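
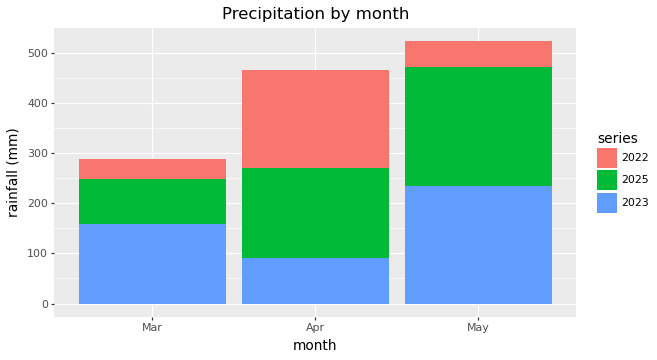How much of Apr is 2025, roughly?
2025 top ≈ 250, bottom ≈ 100; segment ≈ 150.

≈ 150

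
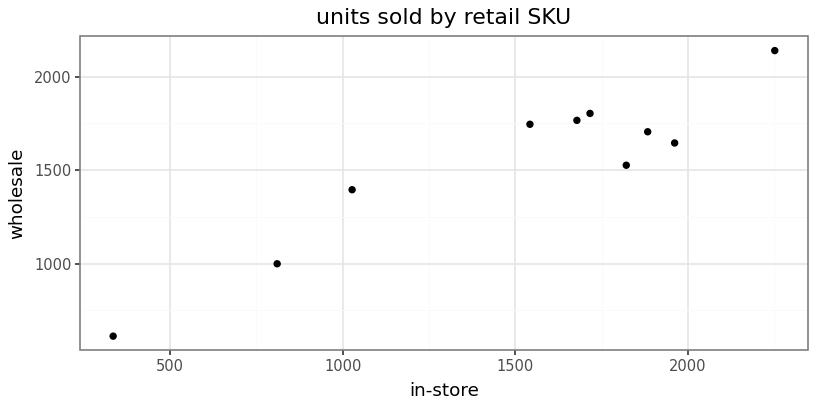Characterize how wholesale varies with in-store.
positive, strong

Points are positively correlated; strong (|r| ≈ 0.9).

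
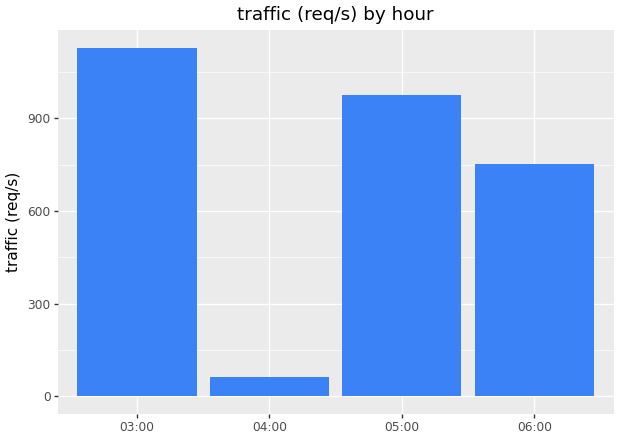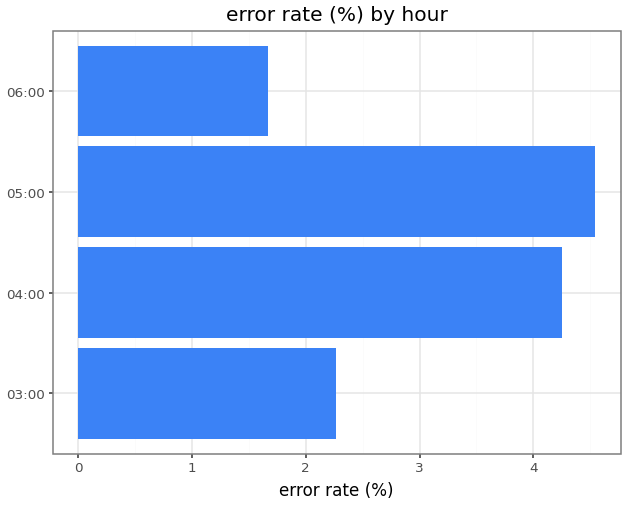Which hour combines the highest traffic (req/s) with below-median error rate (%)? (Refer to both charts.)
03:00

Chart 2 median error rate (%) ≈ 3.5; below-median hours: 03:00, 06:00. Among those, 03:00 has the highest traffic (req/s) (≈ 1200).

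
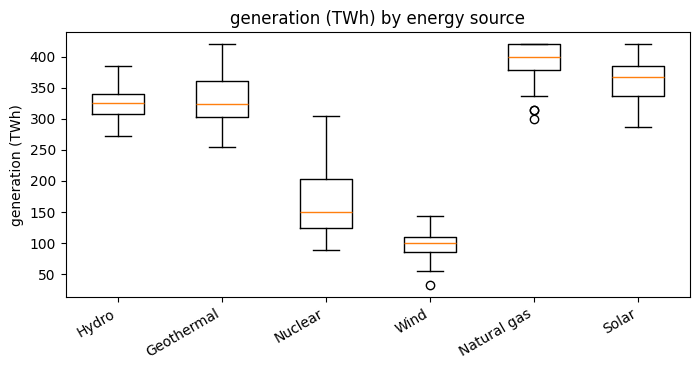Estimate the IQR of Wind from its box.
Q3 ≈ 100, Q1 ≈ 75; IQR ≈ 25.

≈ 25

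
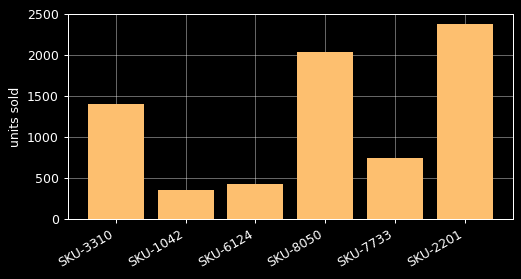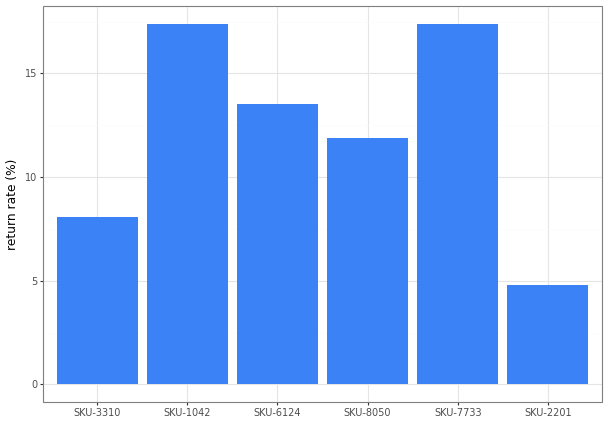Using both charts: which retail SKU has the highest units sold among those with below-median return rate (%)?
SKU-2201

Chart 2 median return rate (%) ≈ 12; below-median retail SKUs: SKU-3310, SKU-8050, SKU-2201. Among those, SKU-2201 has the highest units sold (≈ 2500).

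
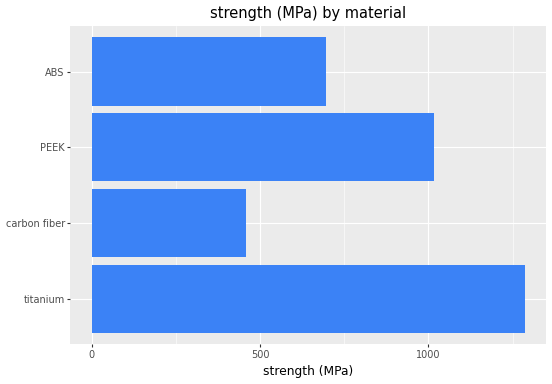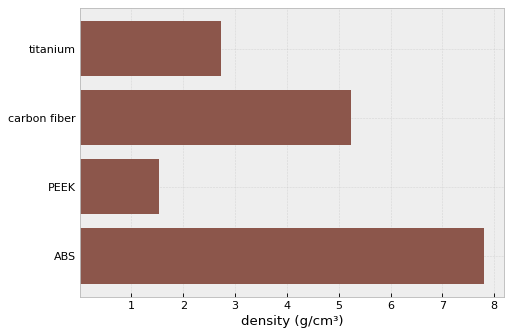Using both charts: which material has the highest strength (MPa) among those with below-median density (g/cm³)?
titanium

Chart 2 median density (g/cm³) ≈ 4; below-median materials: titanium, PEEK. Among those, titanium has the highest strength (MPa) (≈ 1200).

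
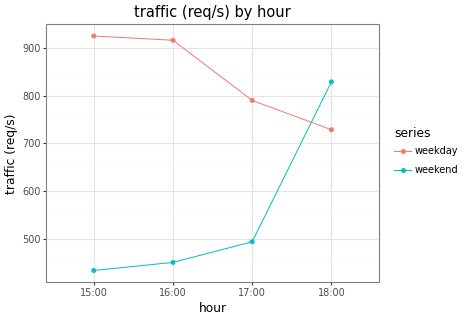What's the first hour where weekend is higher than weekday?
18:00

17:00: weekend ≈ 500 vs weekday ≈ 800 (not yet); 18:00: weekend ≈ 850 vs weekday ≈ 750 (first crossover).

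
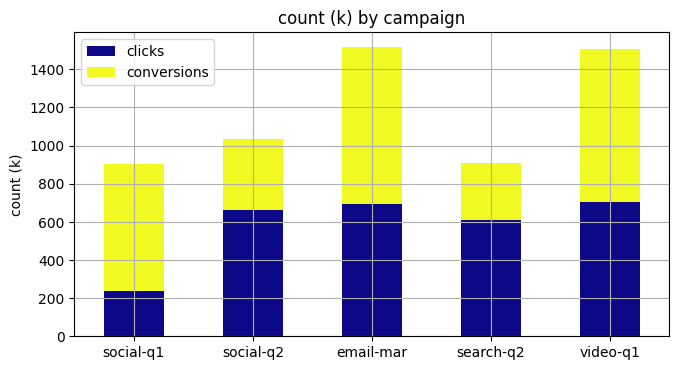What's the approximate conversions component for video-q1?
≈ 800

conversions top ≈ 1600, bottom ≈ 800; segment ≈ 800.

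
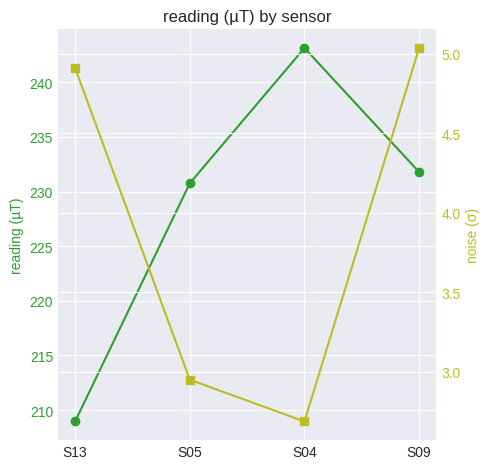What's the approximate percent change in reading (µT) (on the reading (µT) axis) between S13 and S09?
≈ +9.5%

S13 ≈ 210, S09 ≈ 230; (230 − 210) / 210 ≈ +9.5%.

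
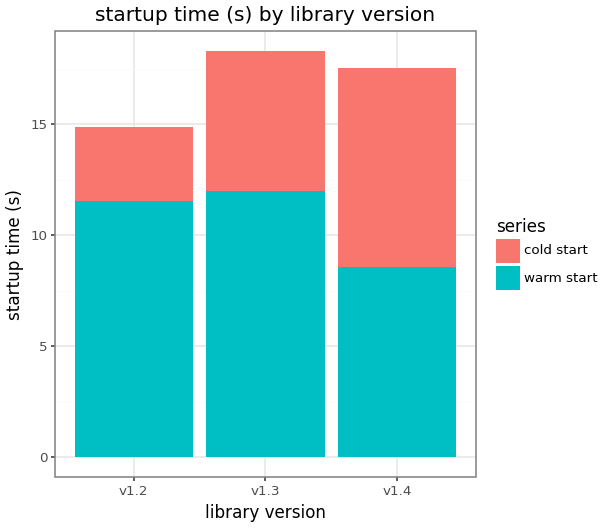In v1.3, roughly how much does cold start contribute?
cold start top ≈ 18, bottom ≈ 12; segment ≈ 6.

≈ 6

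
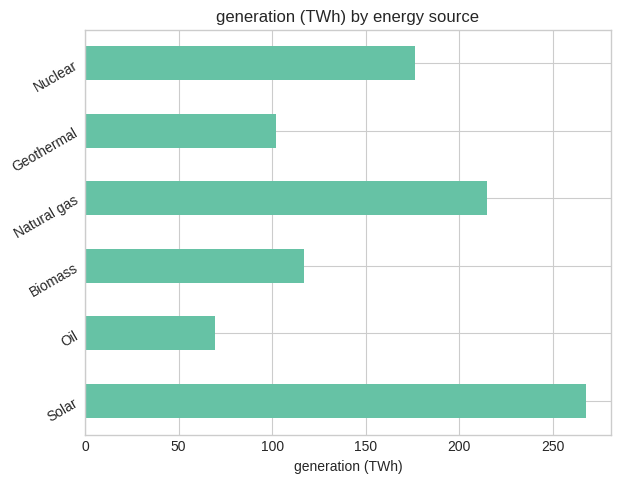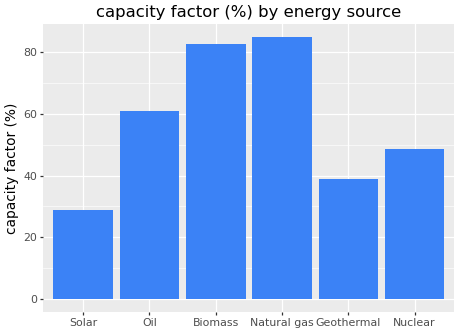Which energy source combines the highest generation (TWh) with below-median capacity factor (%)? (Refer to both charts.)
Solar

Chart 2 median capacity factor (%) ≈ 50; below-median energy sources: Solar, Geothermal, Nuclear. Among those, Solar has the highest generation (TWh) (≈ 275).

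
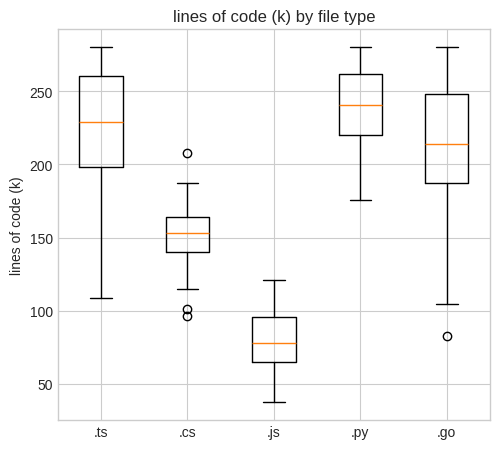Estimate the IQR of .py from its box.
≈ 40

Q3 ≈ 260, Q1 ≈ 220; IQR ≈ 40.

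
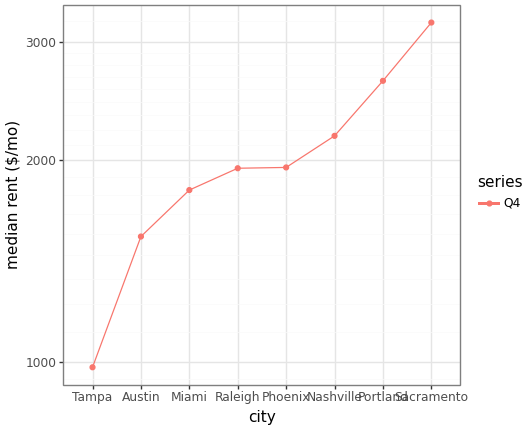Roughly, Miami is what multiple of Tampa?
≈ 1.8×

Miami ≈ 1800, Tampa ≈ 1000; 1800/1000 ≈ 1.8.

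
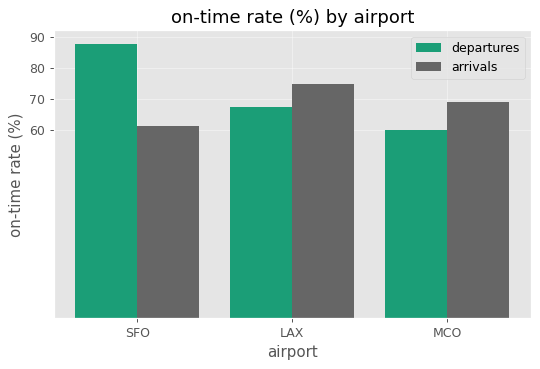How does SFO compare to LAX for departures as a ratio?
SFO ≈ 90, LAX ≈ 70; 90/70 ≈ 1.29.

≈ 1.29×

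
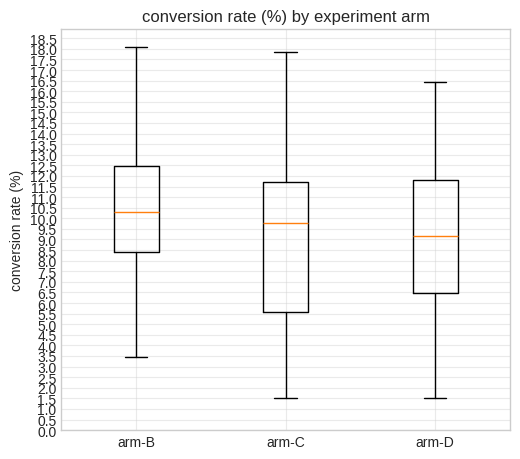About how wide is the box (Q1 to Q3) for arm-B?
Q3 ≈ 12.5, Q1 ≈ 8.5; IQR ≈ 4.0.

≈ 4.0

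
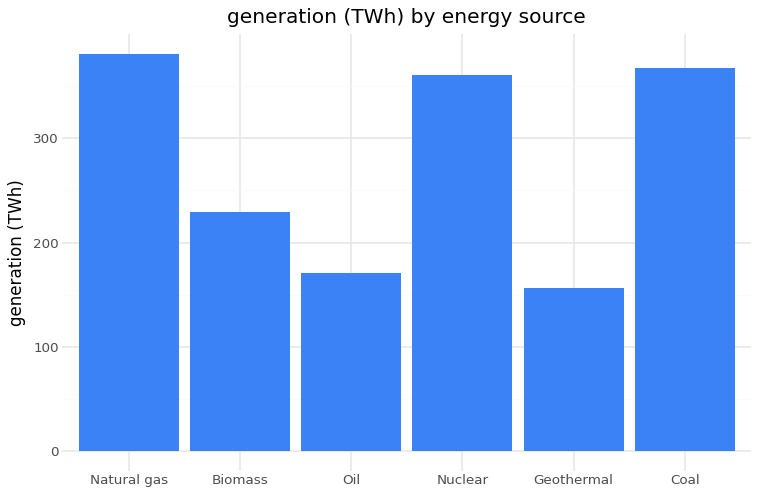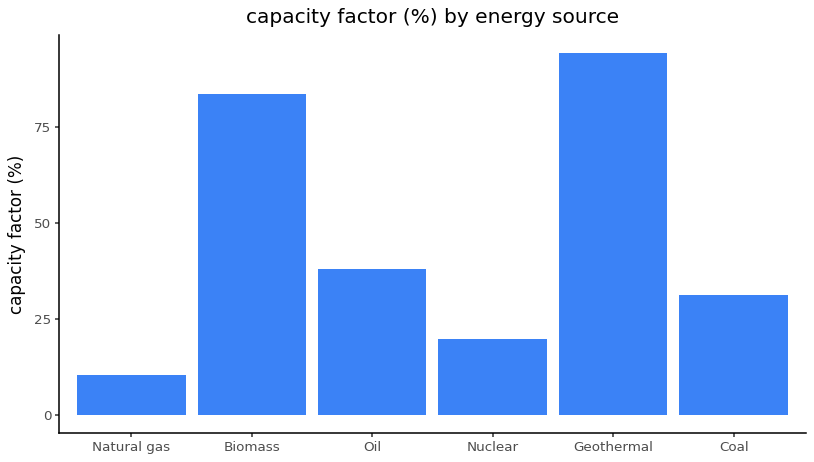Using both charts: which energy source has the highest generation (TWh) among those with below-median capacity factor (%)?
Chart 2 median capacity factor (%) ≈ 30; below-median energy sources: Natural gas, Nuclear, Coal. Among those, Natural gas has the highest generation (TWh) (≈ 400).

Natural gas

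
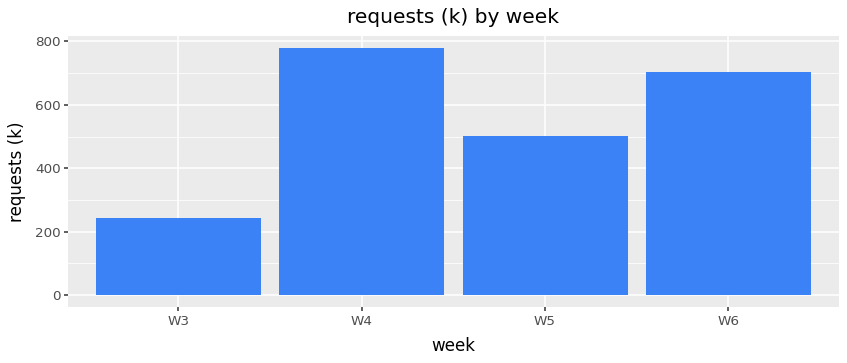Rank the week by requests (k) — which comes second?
W6

Top 3: W4 ≈ 800, W6 ≈ 700, W5 ≈ 500.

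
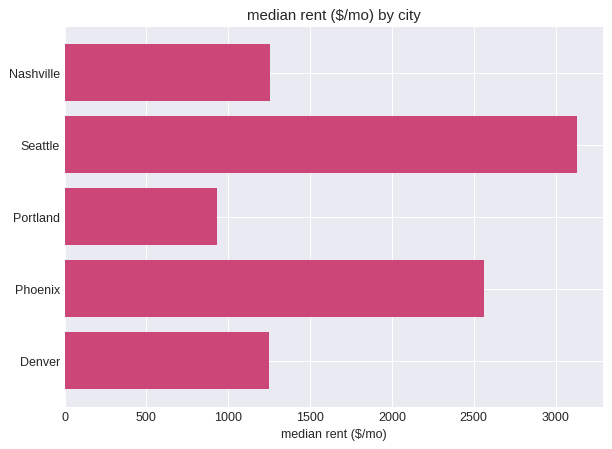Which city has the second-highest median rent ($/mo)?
Top 3: Seattle ≈ 3000, Phoenix ≈ 2500, Nashville ≈ 1500.

Phoenix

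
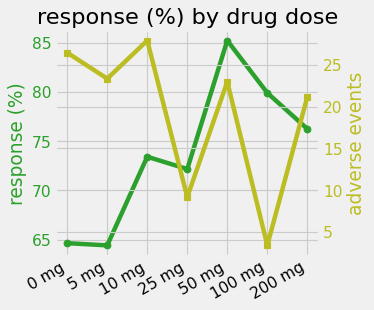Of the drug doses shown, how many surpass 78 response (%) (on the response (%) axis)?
2

Above 78: 50 mg, 100 mg.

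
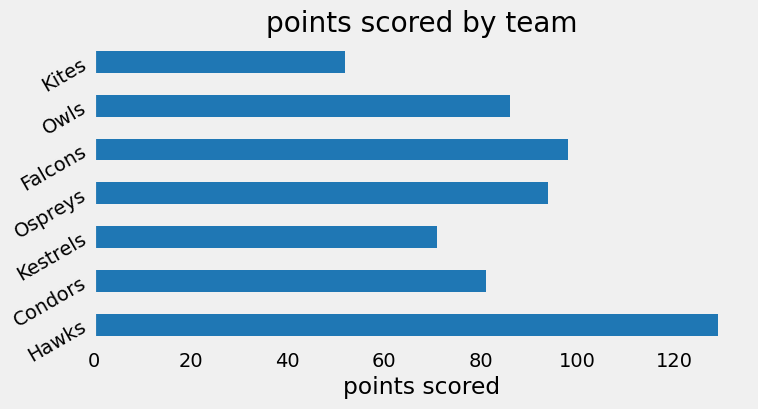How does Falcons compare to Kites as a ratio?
Falcons ≈ 100, Kites ≈ 60; 100/60 ≈ 1.67.

≈ 1.67×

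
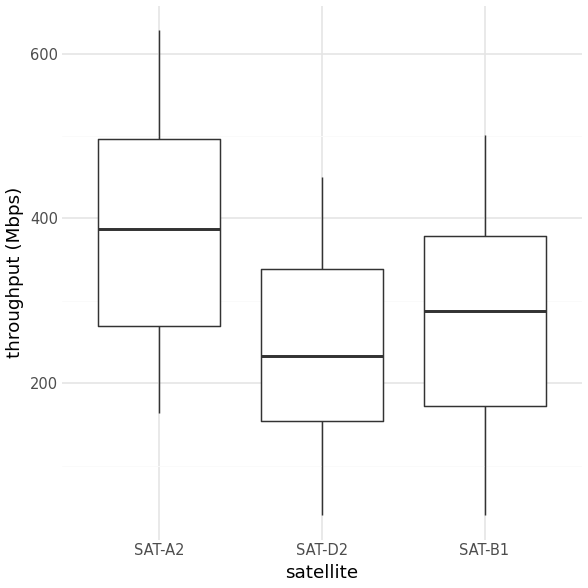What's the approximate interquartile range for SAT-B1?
Q3 ≈ 380, Q1 ≈ 170; IQR ≈ 210.

≈ 210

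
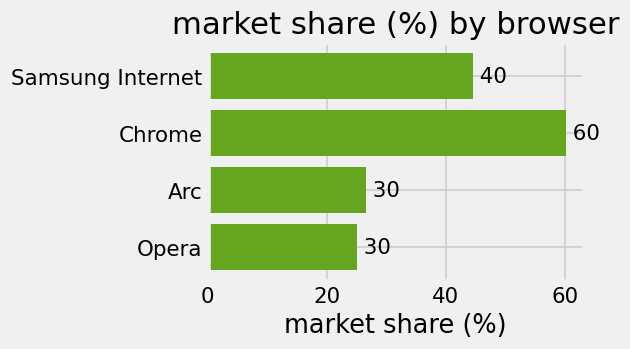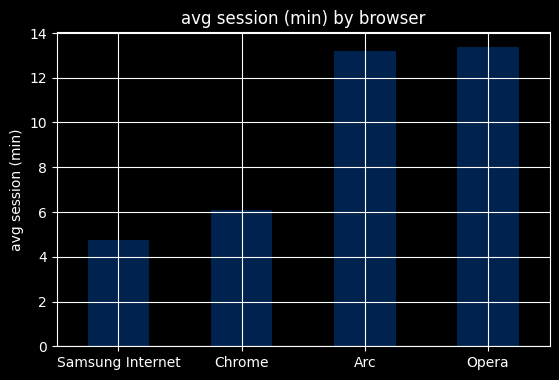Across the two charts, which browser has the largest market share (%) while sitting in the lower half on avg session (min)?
Chart 2 median avg session (min) ≈ 10; below-median browsers: Samsung Internet, Chrome. Among those, Chrome has the highest market share (%) (≈ 60).

Chrome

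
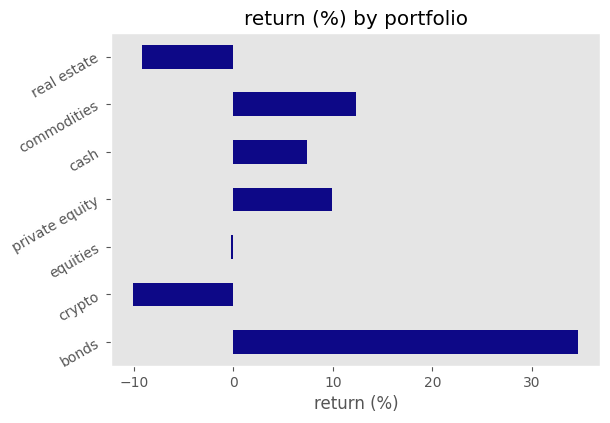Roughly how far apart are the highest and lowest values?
Max bonds ≈ 35, min crypto ≈ -10; range ≈ 45.

≈ 45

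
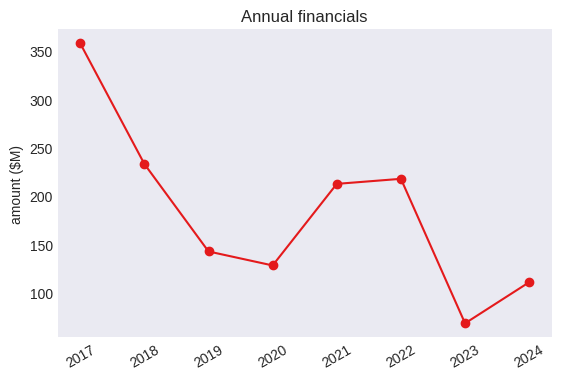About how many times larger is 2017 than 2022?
2017 ≈ 350, 2022 ≈ 225; 350/225 ≈ 1.56.

≈ 1.56×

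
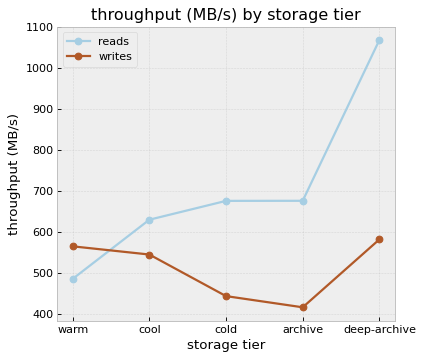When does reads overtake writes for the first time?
cool

warm: reads ≈ 500 vs writes ≈ 600 (not yet); cool: reads ≈ 600 vs writes ≈ 500 (first crossover).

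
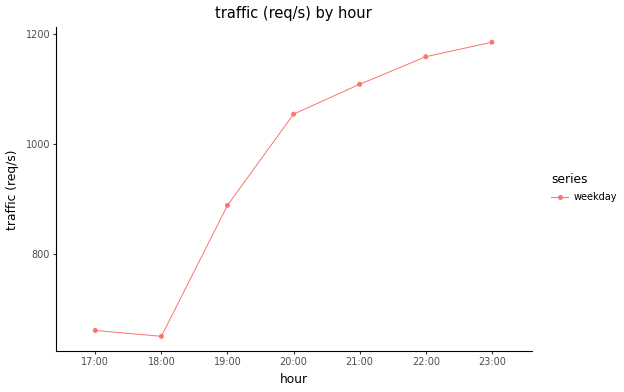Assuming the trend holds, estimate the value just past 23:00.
Last three: 1100, 1150, 1200 → slope ≈ 50/step → next ≈ 1250.

≈ 1250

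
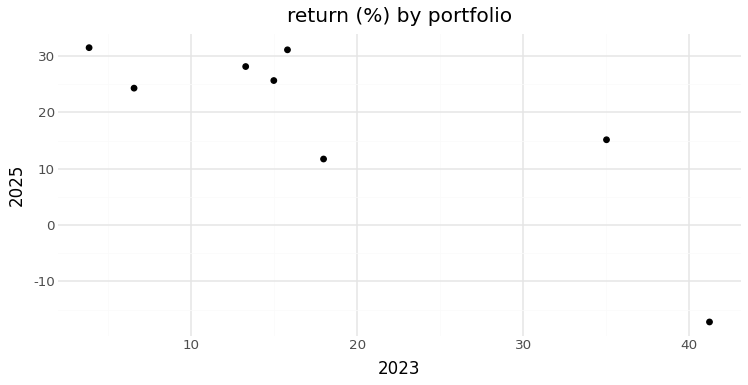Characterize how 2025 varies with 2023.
negative, strong

Points are negatively correlated; strong (|r| ≈ 0.8).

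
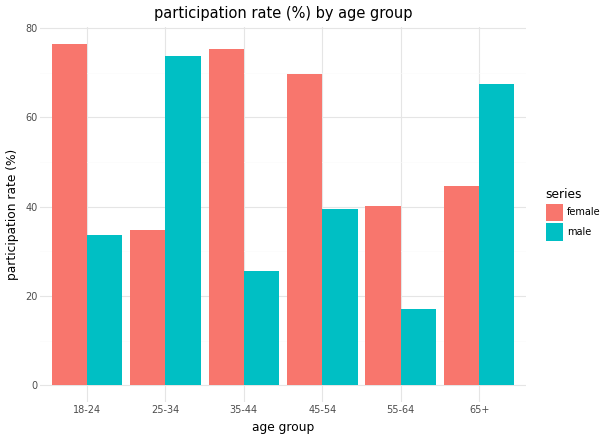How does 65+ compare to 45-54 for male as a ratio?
65+ ≈ 70, 45-54 ≈ 40; 70/40 ≈ 1.75.

≈ 1.75×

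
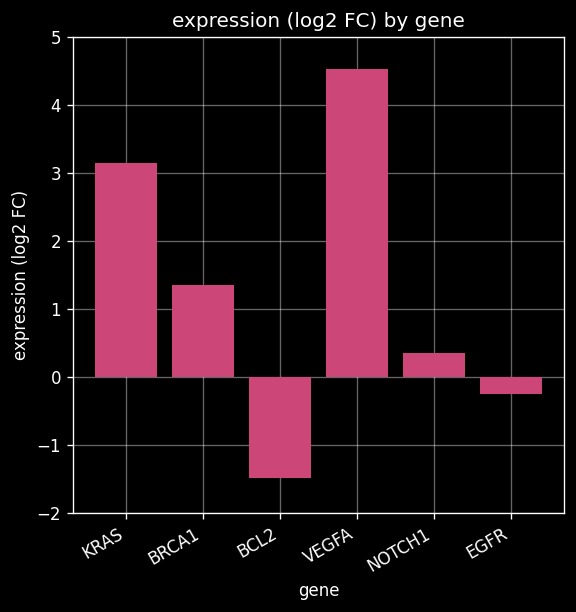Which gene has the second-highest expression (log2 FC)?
Top 3: VEGFA ≈ 5, KRAS ≈ 3, BRCA1 ≈ 1.

KRAS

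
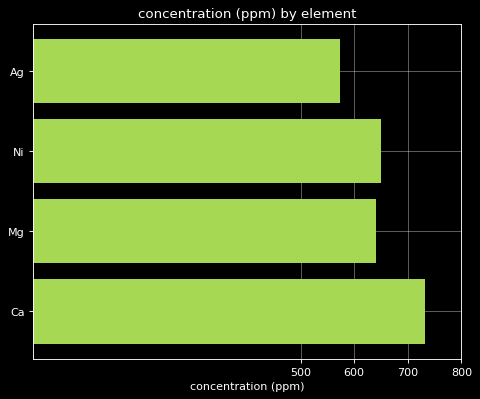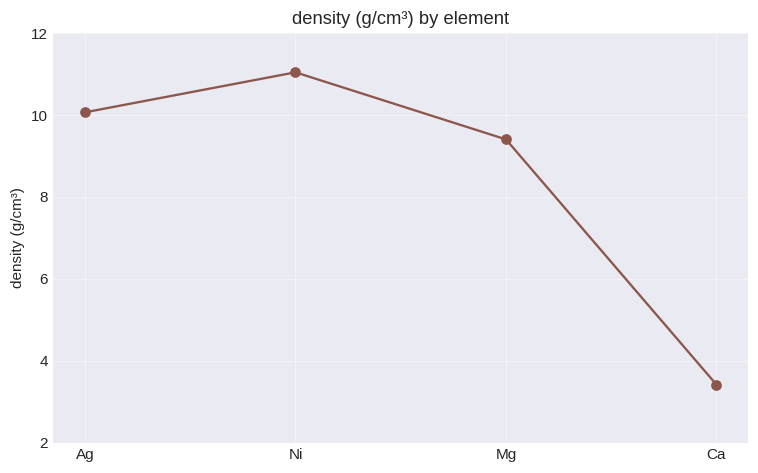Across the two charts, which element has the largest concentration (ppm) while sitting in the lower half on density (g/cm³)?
Chart 2 median density (g/cm³) ≈ 10; below-median elements: Mg, Ca. Among those, Ca has the highest concentration (ppm) (≈ 700).

Ca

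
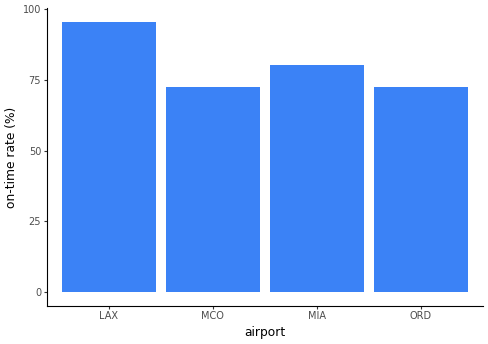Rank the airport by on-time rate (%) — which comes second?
MIA

Top 3: LAX ≈ 100, MIA ≈ 80, MCO ≈ 70.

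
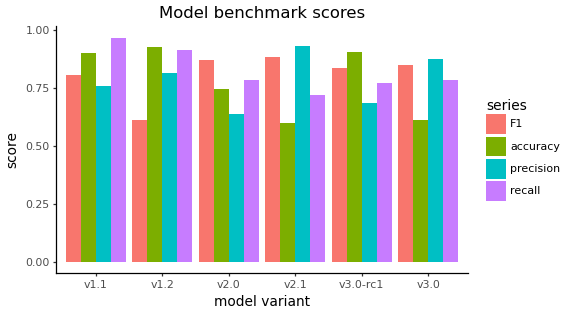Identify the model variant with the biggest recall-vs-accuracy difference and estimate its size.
v3.0, ≈ 0.2

v3.0: recall ≈ 0.8, accuracy ≈ 0.6 → gap ≈ 0.2. Next-largest (v3.0-rc1) is only ≈ 0.1.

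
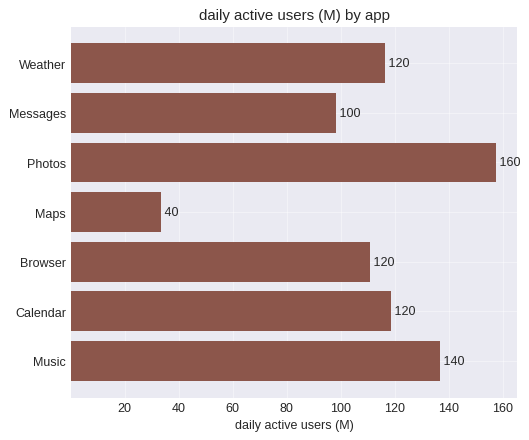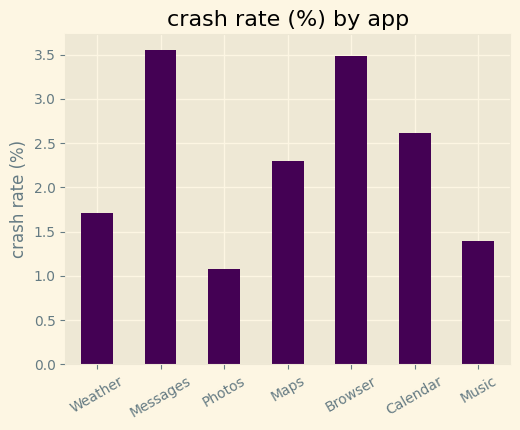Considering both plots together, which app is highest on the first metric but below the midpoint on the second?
Chart 2 median crash rate (%) ≈ 2.5; below-median apps: Weather, Photos, Music. Among those, Photos has the highest daily active users (M) (≈ 160).

Photos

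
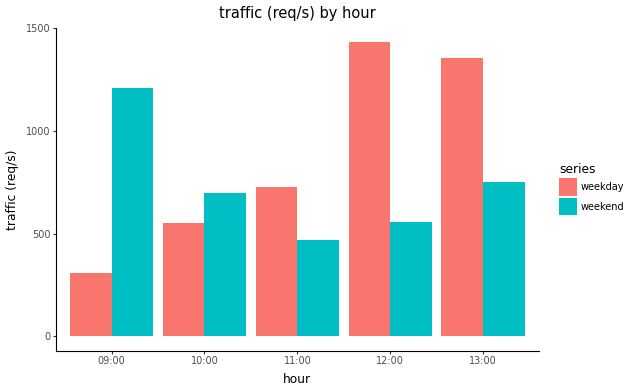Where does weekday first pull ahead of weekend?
10:00: weekday ≈ 600 vs weekend ≈ 600 (not yet); 11:00: weekday ≈ 800 vs weekend ≈ 400 (first crossover).

11:00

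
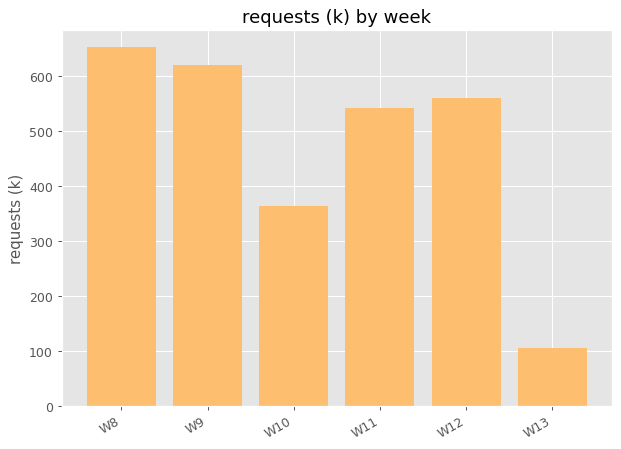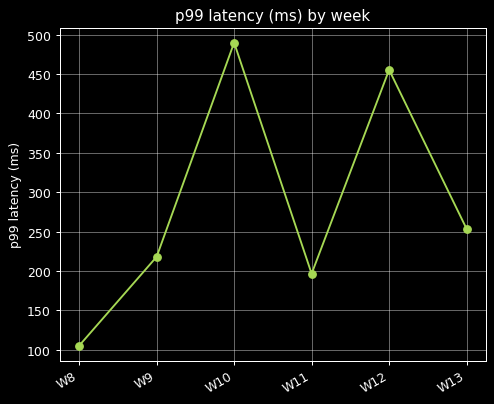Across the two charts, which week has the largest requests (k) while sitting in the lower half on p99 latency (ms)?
W8

Chart 2 median p99 latency (ms) ≈ 250; below-median weeks: W8, W9, W11. Among those, W8 has the highest requests (k) (≈ 700).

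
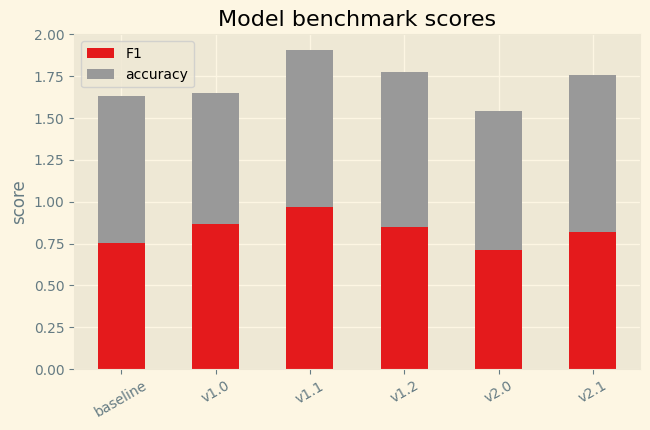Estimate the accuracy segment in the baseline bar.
accuracy top ≈ 1.6, bottom ≈ 0.8; segment ≈ 0.8.

≈ 0.8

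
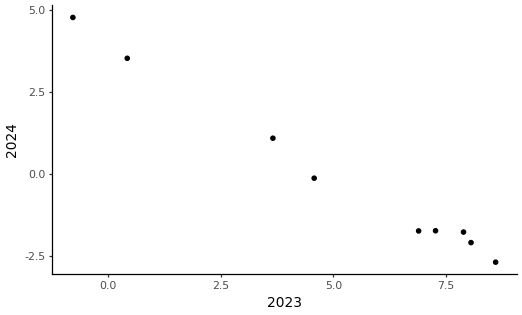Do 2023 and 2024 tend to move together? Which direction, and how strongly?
negative, strong

Points are negatively correlated; strong (|r| ≈ 1.0).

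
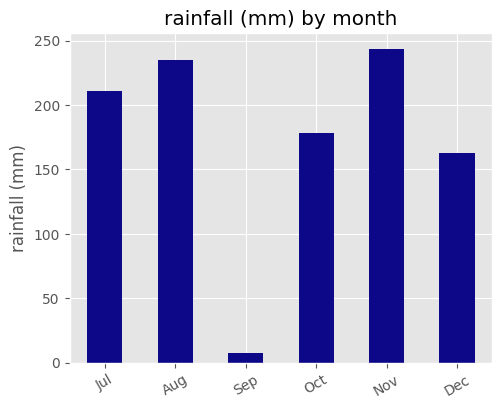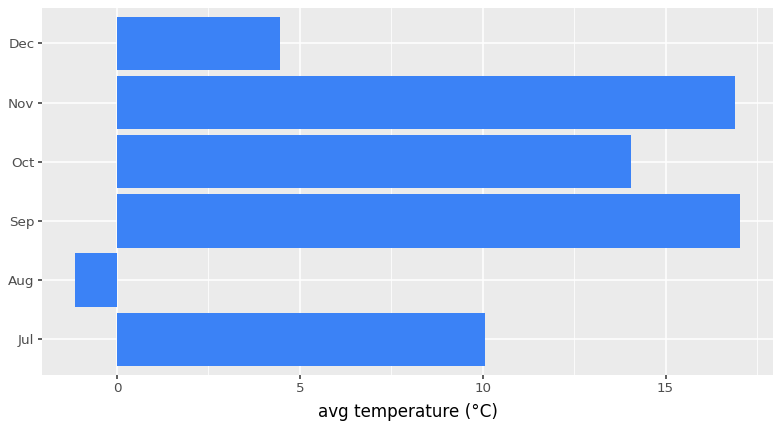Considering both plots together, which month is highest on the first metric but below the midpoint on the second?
Aug

Chart 2 median avg temperature (°C) ≈ 12; below-median months: Jul, Aug, Dec. Among those, Aug has the highest rainfall (mm) (≈ 225).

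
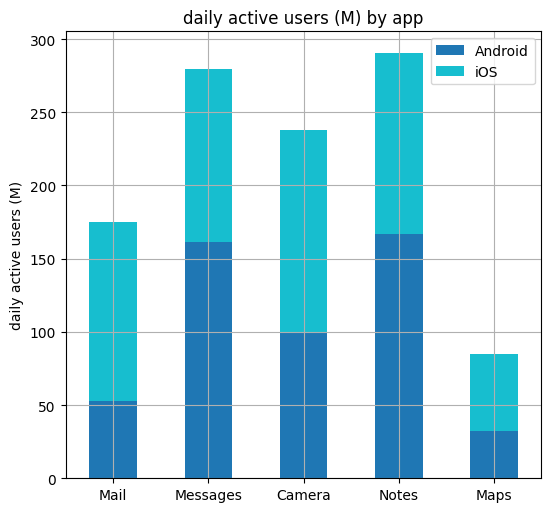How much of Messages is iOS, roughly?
iOS top ≈ 275, bottom ≈ 150; segment ≈ 125.

≈ 125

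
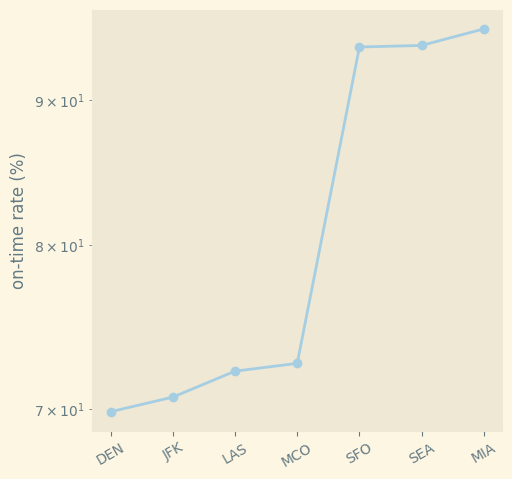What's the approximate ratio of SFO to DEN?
≈ 1.36×

SFO ≈ 95, DEN ≈ 70; 95/70 ≈ 1.36.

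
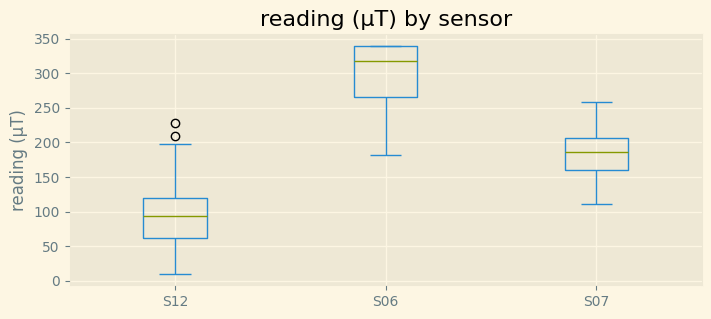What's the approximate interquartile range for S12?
≈ 60

Q3 ≈ 120, Q1 ≈ 60; IQR ≈ 60.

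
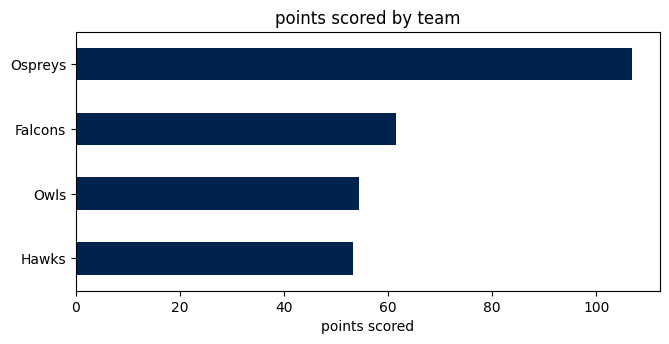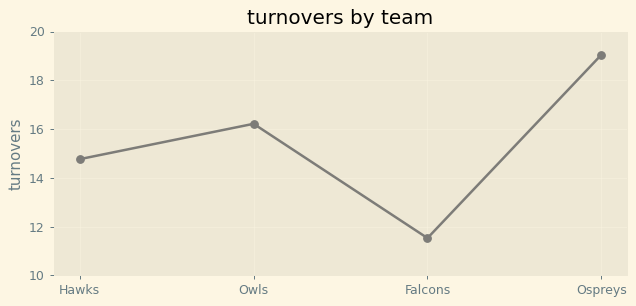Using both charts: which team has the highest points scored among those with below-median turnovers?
Falcons

Chart 2 median turnovers ≈ 16; below-median teams: Hawks, Falcons. Among those, Falcons has the highest points scored (≈ 60).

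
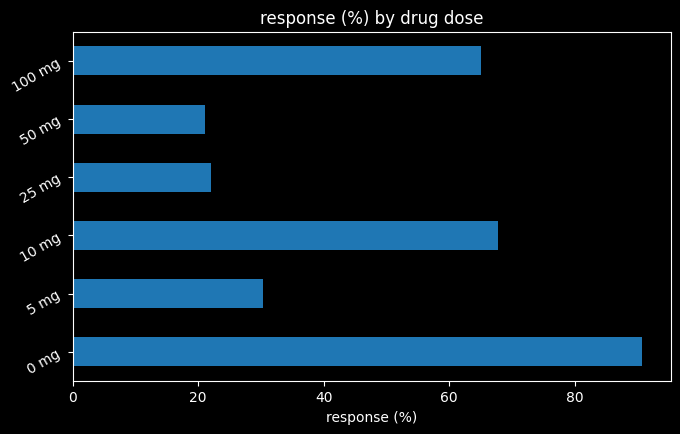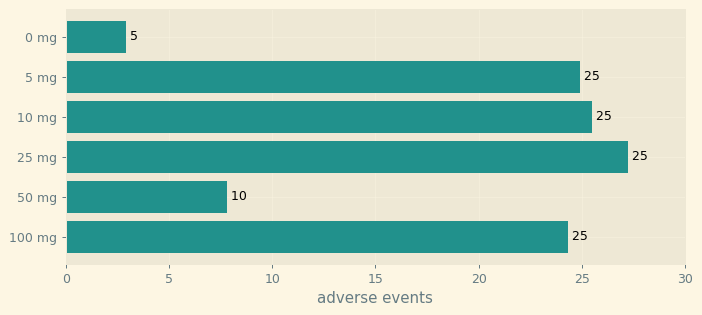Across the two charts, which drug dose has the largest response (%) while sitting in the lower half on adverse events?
0 mg

Chart 2 median adverse events ≈ 25; below-median drug doses: 0 mg, 50 mg, 100 mg. Among those, 0 mg has the highest response (%) (≈ 90).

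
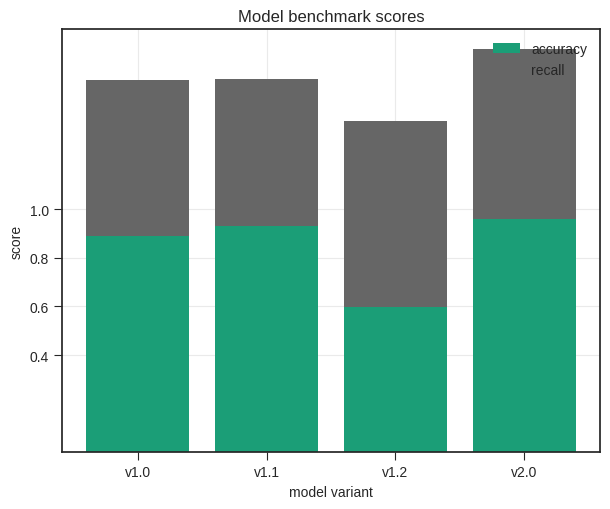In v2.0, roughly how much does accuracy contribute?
≈ 1.0

accuracy top ≈ 1.0, bottom ≈ 0.0; segment ≈ 1.0.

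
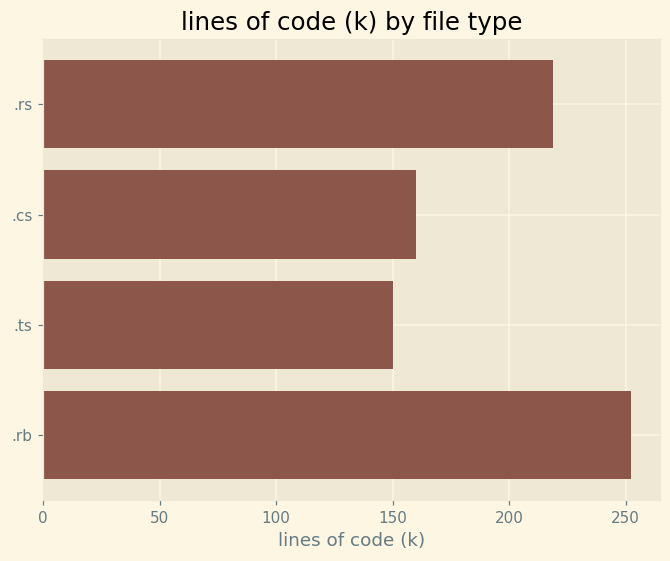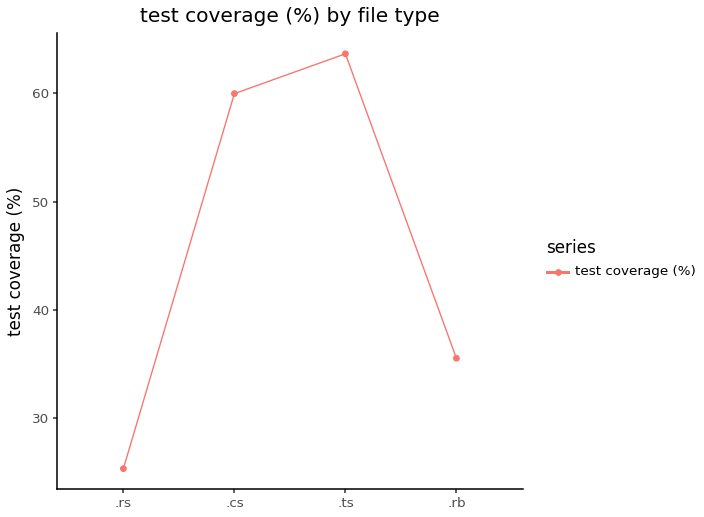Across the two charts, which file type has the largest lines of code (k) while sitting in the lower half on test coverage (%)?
Chart 2 median test coverage (%) ≈ 50; below-median file types: .rs, .rb. Among those, .rb has the highest lines of code (k) (≈ 250).

.rb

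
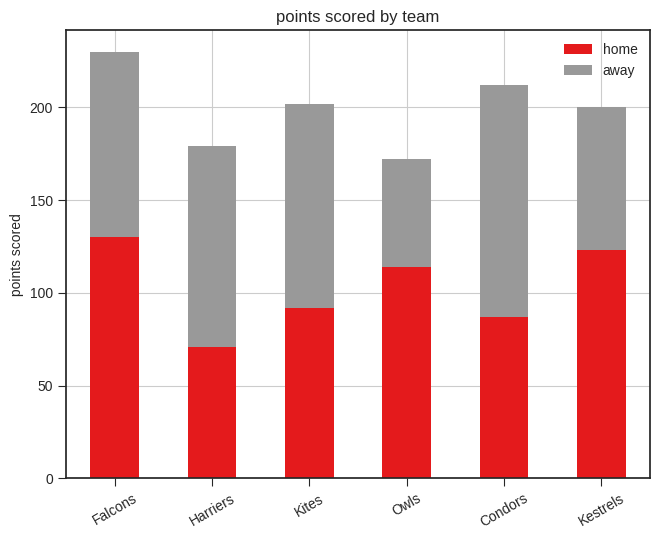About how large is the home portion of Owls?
≈ 120

home top ≈ 120, bottom ≈ 0; segment ≈ 120.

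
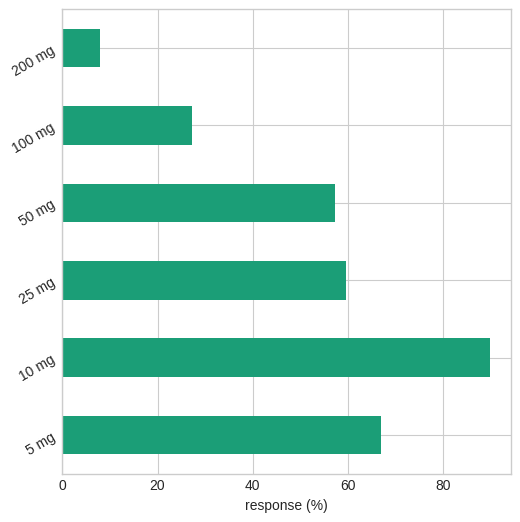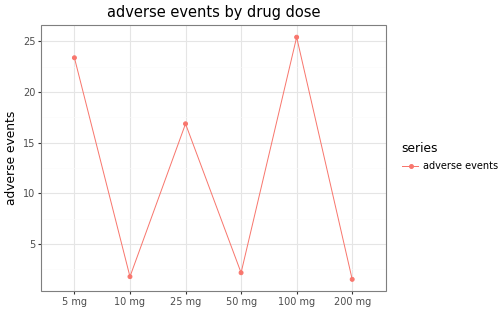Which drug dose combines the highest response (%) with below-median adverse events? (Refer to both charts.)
Chart 2 median adverse events ≈ 10; below-median drug doses: 10 mg, 50 mg, 200 mg. Among those, 10 mg has the highest response (%) (≈ 90).

10 mg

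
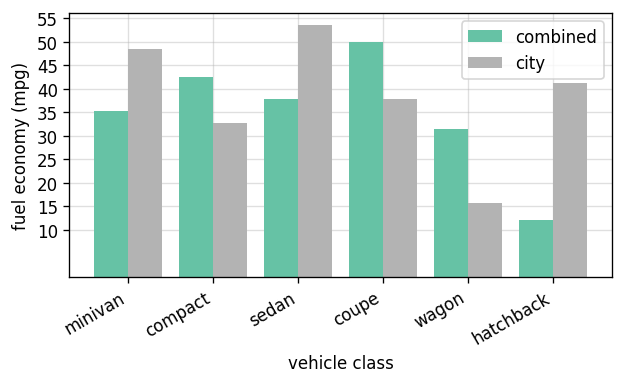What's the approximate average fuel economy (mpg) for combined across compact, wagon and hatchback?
(40 + 30 + 10) / 3 ≈ 27.

≈ 27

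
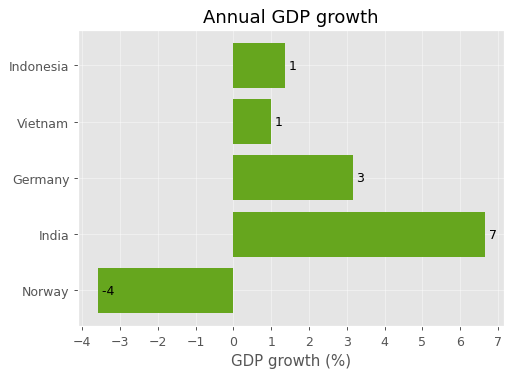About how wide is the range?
≈ 11

Max India ≈ 7, min Norway ≈ -4; range ≈ 11.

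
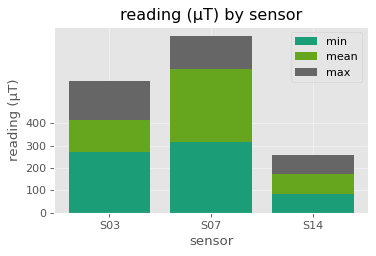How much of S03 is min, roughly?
min top ≈ 300, bottom ≈ 0; segment ≈ 300.

≈ 300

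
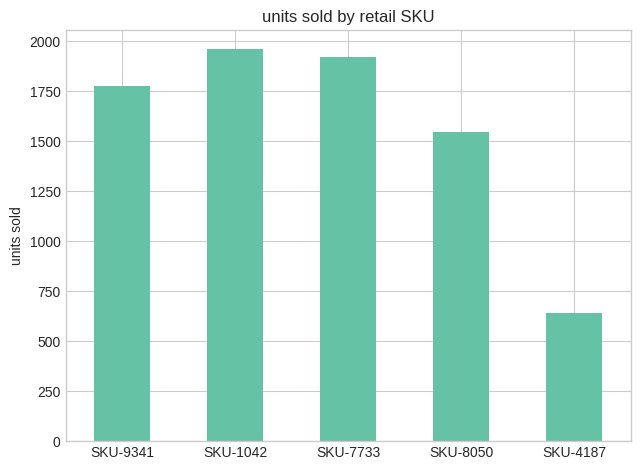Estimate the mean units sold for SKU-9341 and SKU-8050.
≈ 1700

(1800 + 1600) / 2 ≈ 1700.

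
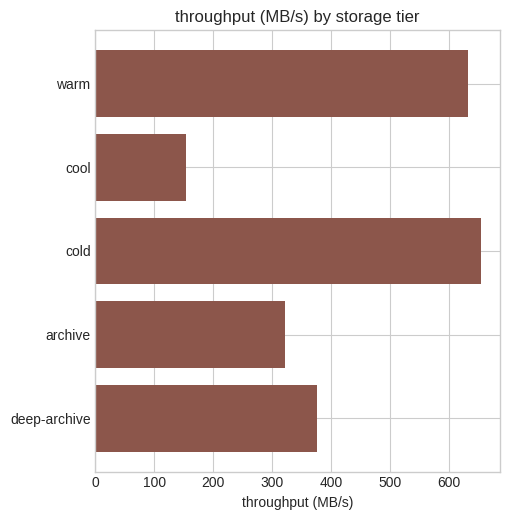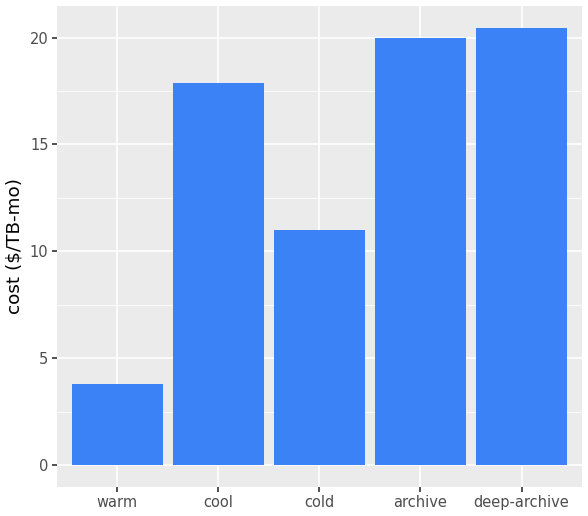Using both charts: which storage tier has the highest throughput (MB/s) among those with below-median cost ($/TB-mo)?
Chart 2 median cost ($/TB-mo) ≈ 18; below-median storage tiers: warm, cold. Among those, cold has the highest throughput (MB/s) (≈ 700).

cold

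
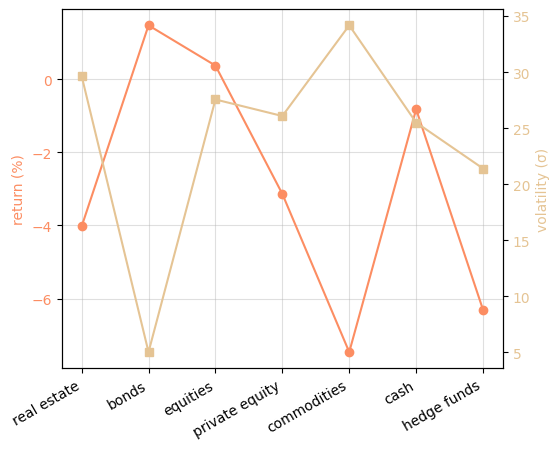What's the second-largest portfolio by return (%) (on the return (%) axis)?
equities

Top 3 (on the return (%) axis): bonds ≈ 1, equities ≈ 0, cash ≈ -1.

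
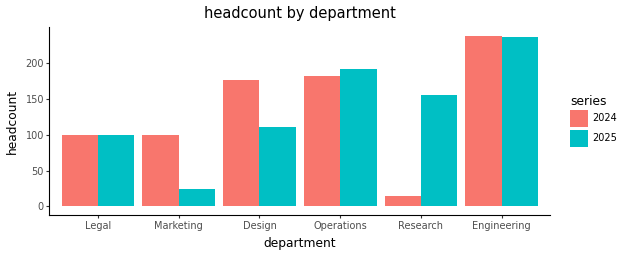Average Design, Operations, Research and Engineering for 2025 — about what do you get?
≈ 180

(120 + 200 + 160 + 240) / 4 ≈ 180.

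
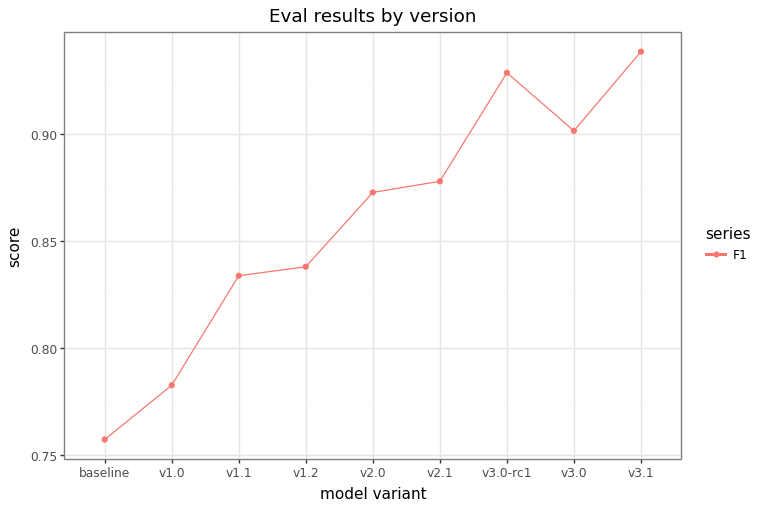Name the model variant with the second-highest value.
v3.0-rc1

Top 3: v3.1 ≈ 0.94, v3.0-rc1 ≈ 0.92, v3.0 ≈ 0.90.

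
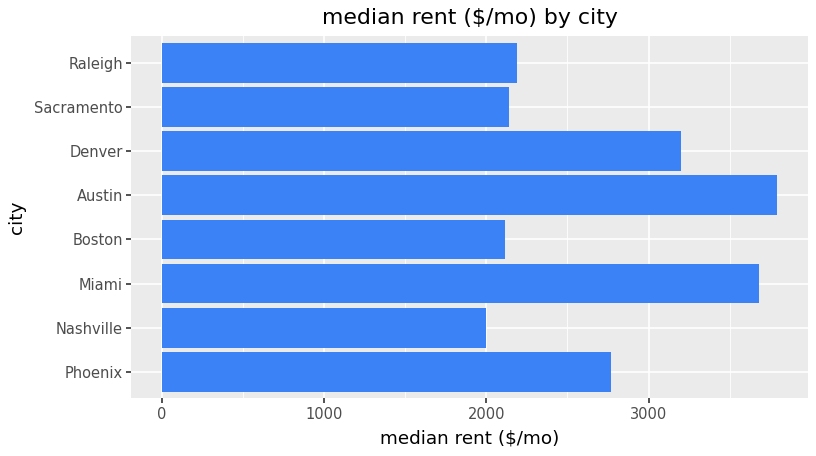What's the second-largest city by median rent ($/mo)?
Top 3: Austin ≈ 4000, Miami ≈ 3500, Denver ≈ 3000.

Miami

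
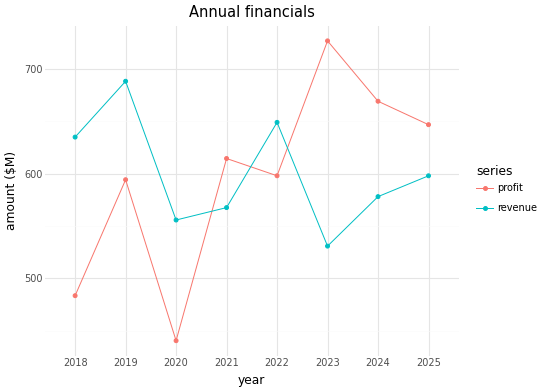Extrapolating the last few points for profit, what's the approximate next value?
≈ 612.5

Last three: 725, 675, 650 → slope ≈ -37.5/step → next ≈ 612.5.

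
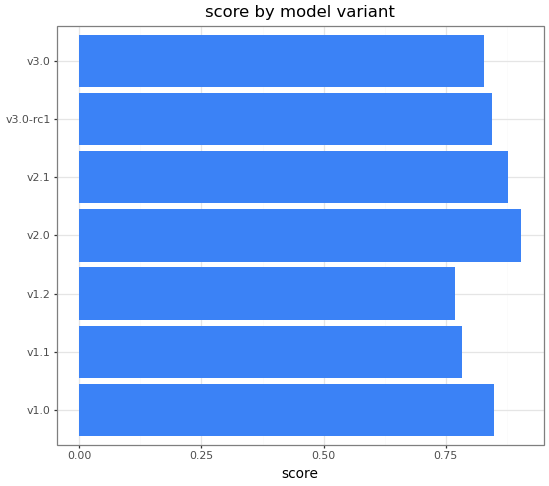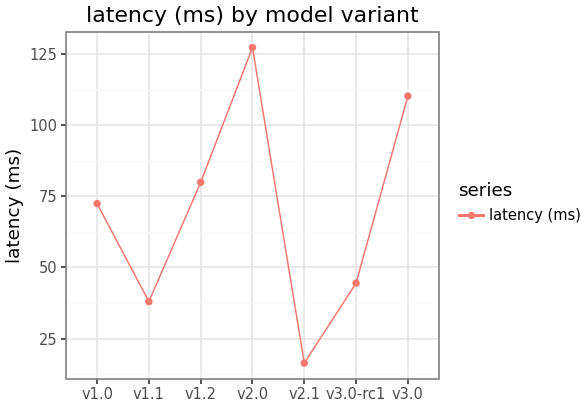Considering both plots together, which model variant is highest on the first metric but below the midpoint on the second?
v2.1

Chart 2 median latency (ms) ≈ 80; below-median model variants: v1.1, v2.1, v3.0-rc1. Among those, v2.1 has the highest score (≈ 0.9).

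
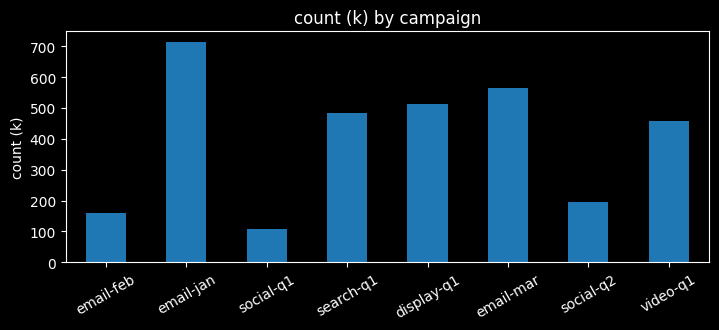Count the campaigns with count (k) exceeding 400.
Above 400: email-jan, search-q1, display-q1, email-mar, video-q1.

5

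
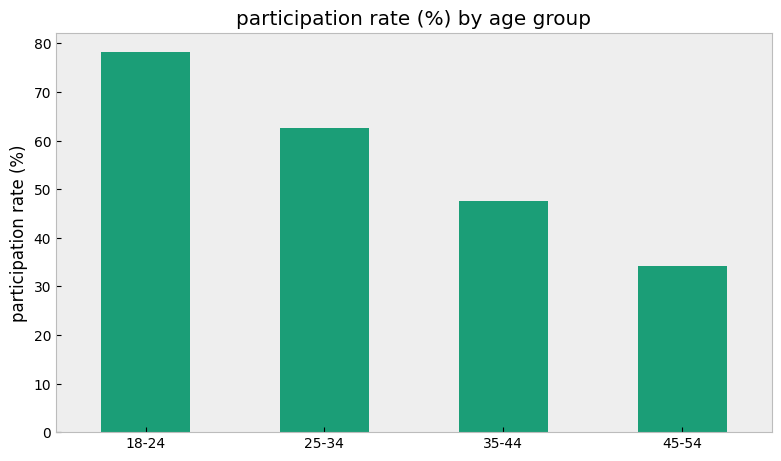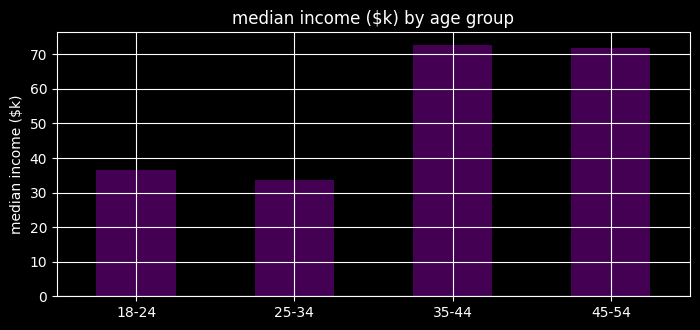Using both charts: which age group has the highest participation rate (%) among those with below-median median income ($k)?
Chart 2 median median income ($k) ≈ 50; below-median age groups: 18-24, 25-34. Among those, 18-24 has the highest participation rate (%) (≈ 80).

18-24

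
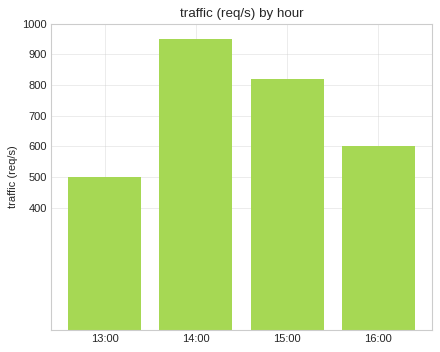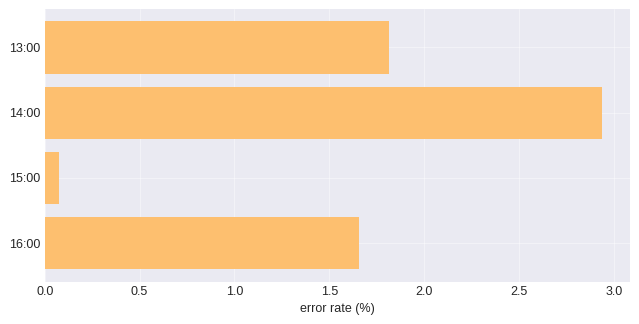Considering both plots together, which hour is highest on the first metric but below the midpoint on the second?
Chart 2 median error rate (%) ≈ 1.5; below-median hours: 15:00, 16:00. Among those, 15:00 has the highest traffic (req/s) (≈ 800).

15:00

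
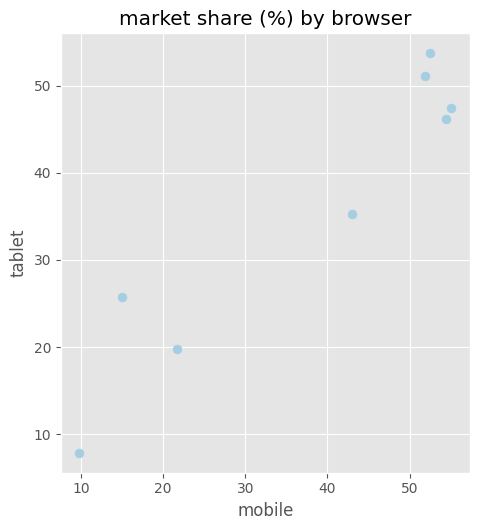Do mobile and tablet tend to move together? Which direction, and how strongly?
positive, strong

Points are positively correlated; strong (|r| ≈ 0.9).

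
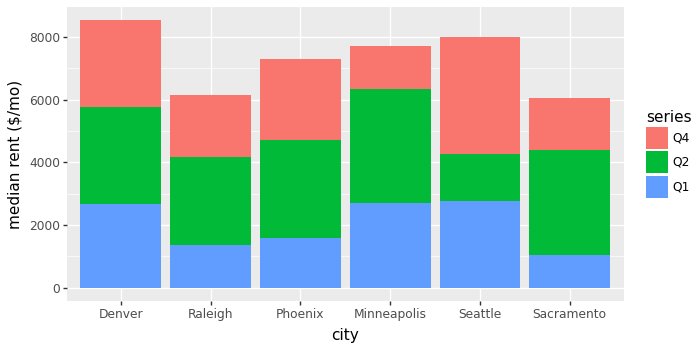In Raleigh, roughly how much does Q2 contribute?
Q2 top ≈ 4000, bottom ≈ 1000; segment ≈ 3000.

≈ 3000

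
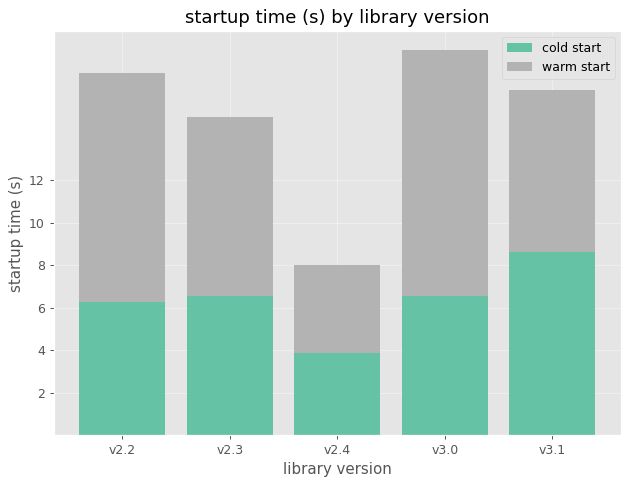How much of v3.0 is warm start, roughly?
≈ 12

warm start top ≈ 18, bottom ≈ 6; segment ≈ 12.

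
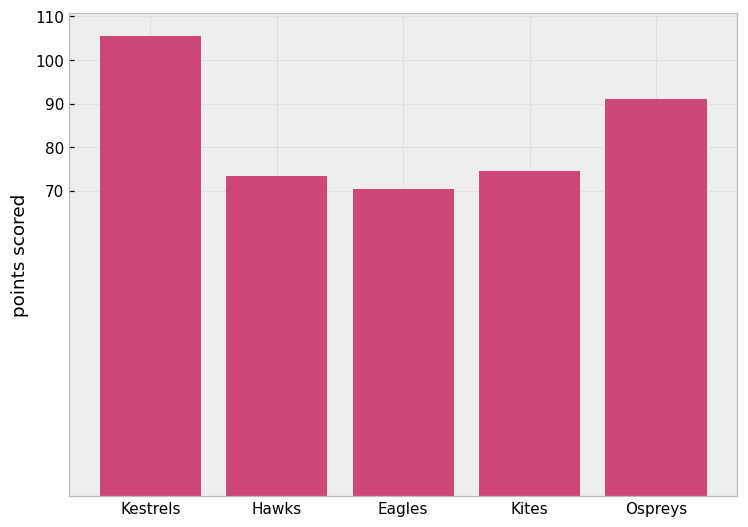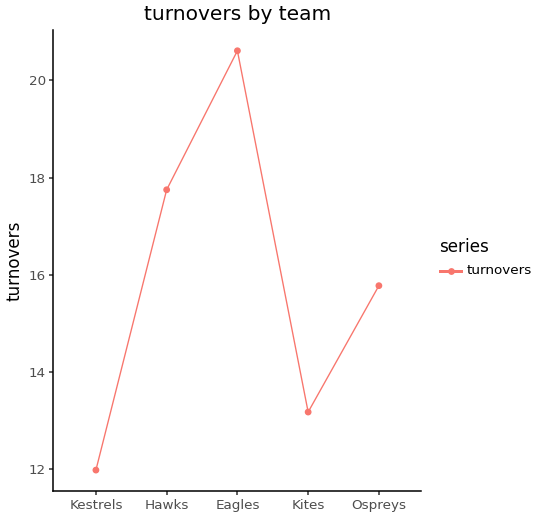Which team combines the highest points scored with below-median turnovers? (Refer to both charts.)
Chart 2 median turnovers ≈ 16; below-median teams: Kestrels, Kites. Among those, Kestrels has the highest points scored (≈ 110).

Kestrels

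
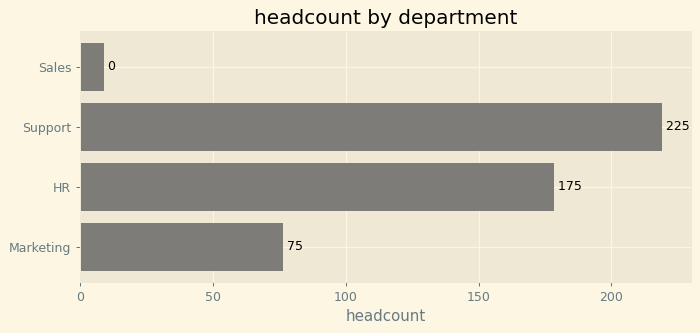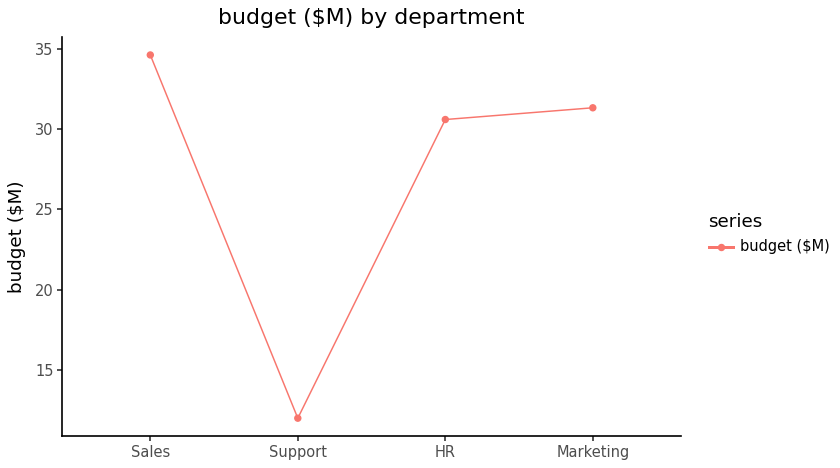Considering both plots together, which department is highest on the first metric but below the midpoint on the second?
Support

Chart 2 median budget ($M) ≈ 30; below-median departments: Support, HR. Among those, Support has the highest headcount (≈ 225).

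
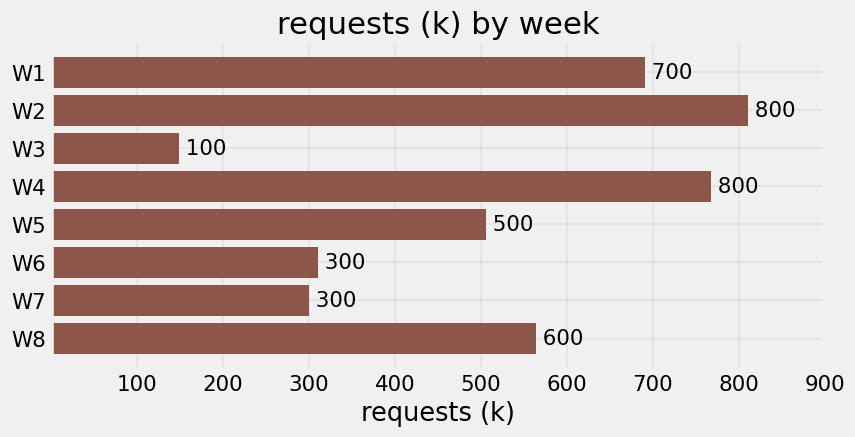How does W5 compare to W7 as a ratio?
W5 ≈ 500, W7 ≈ 300; 500/300 ≈ 1.67.

≈ 1.67×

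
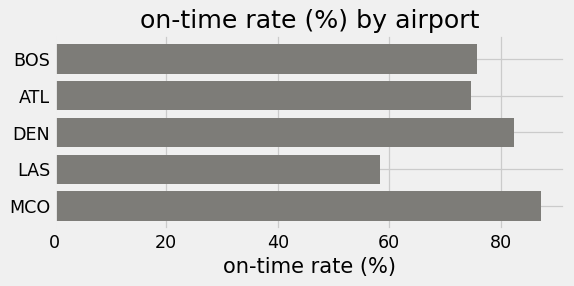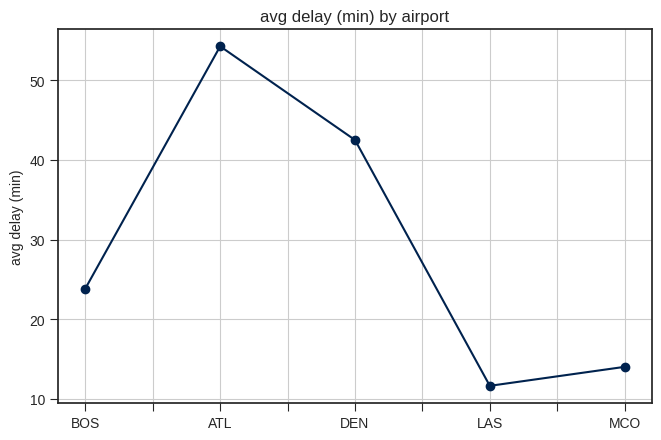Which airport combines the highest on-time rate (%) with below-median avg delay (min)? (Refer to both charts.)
MCO

Chart 2 median avg delay (min) ≈ 25; below-median airports: LAS, MCO. Among those, MCO has the highest on-time rate (%) (≈ 90).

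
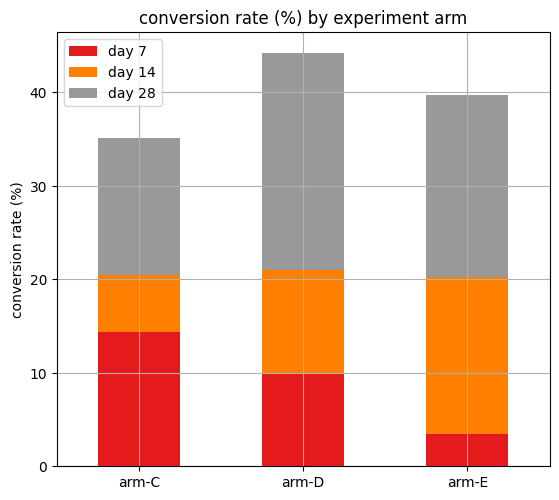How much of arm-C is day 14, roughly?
day 14 top ≈ 20, bottom ≈ 15; segment ≈ 5.

≈ 5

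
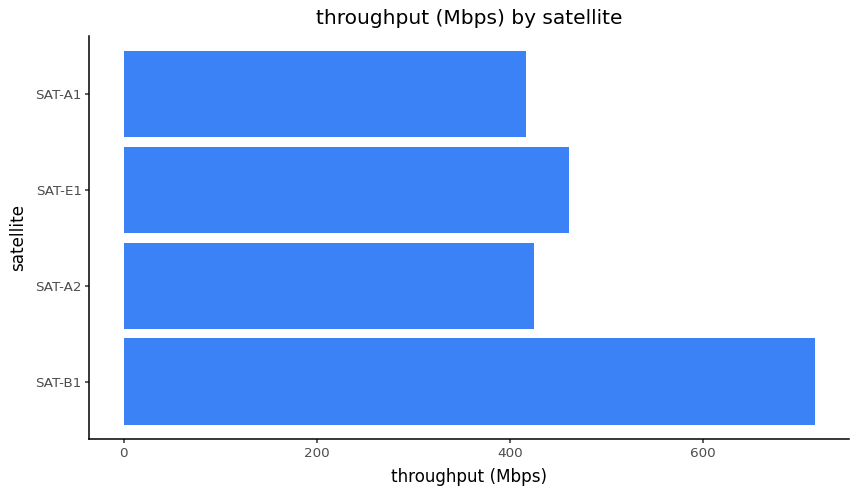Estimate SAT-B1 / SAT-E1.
SAT-B1 ≈ 700, SAT-E1 ≈ 500; 700/500 ≈ 1.4.

≈ 1.4×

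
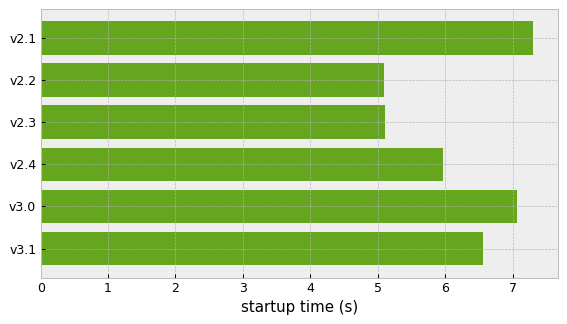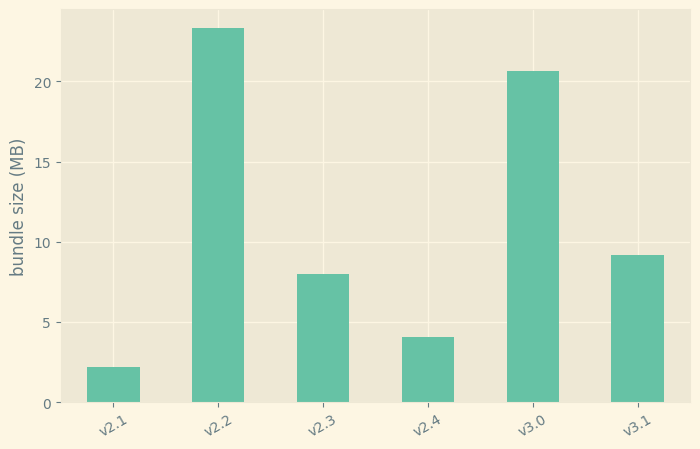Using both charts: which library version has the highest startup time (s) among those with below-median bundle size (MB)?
v2.1

Chart 2 median bundle size (MB) ≈ 10; below-median library versions: v2.1, v2.3, v2.4. Among those, v2.1 has the highest startup time (s) (≈ 7).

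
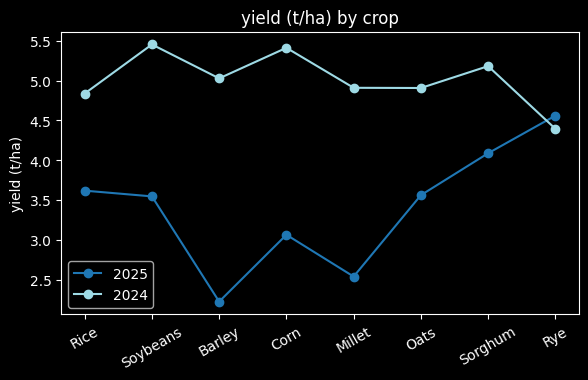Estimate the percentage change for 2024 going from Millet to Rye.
Millet ≈ 5.0, Rye ≈ 4.5; (4.5 − 5.0) / 5.0 ≈ -10%.

≈ -10%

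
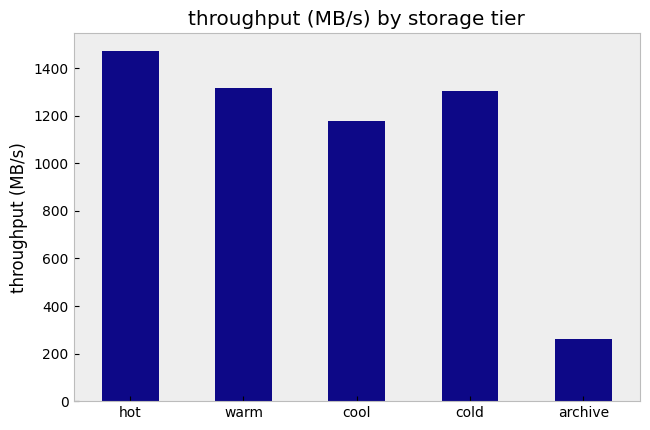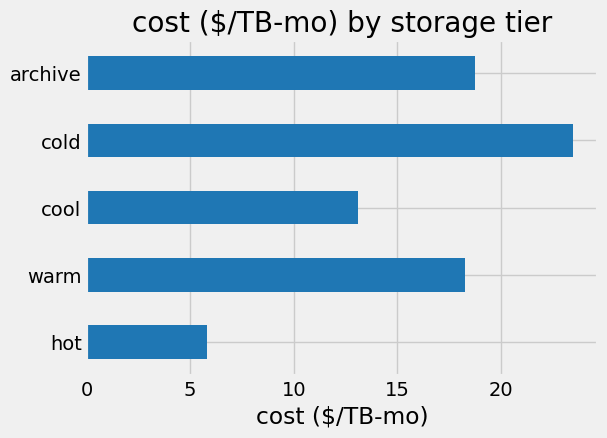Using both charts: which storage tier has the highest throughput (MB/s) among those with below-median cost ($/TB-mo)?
hot

Chart 2 median cost ($/TB-mo) ≈ 20; below-median storage tiers: hot, cool. Among those, hot has the highest throughput (MB/s) (≈ 1400).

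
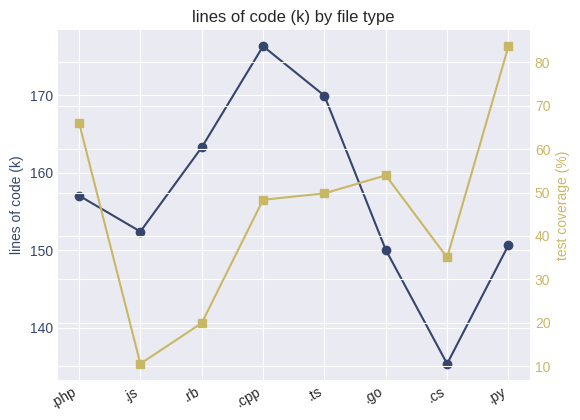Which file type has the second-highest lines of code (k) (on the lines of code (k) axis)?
Top 3 (on the lines of code (k) axis): .cpp ≈ 175, .ts ≈ 170, .rb ≈ 165.

.ts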